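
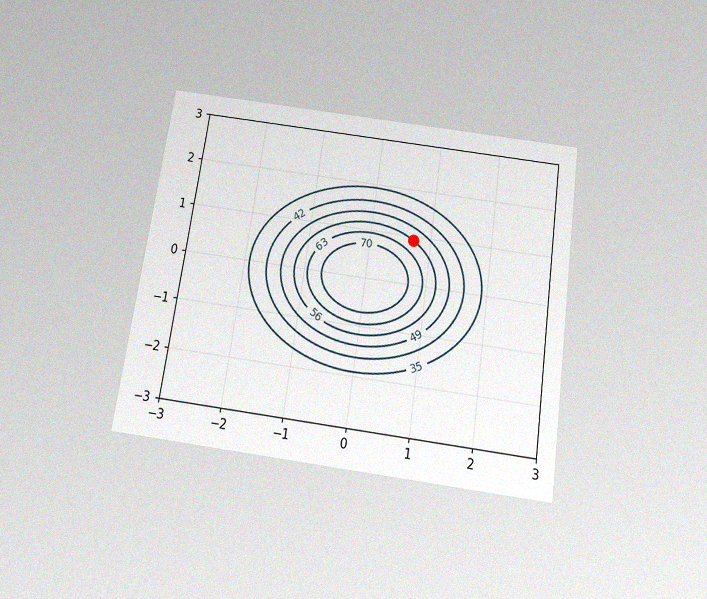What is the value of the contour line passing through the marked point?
56

The chart is tilted about 8° clockwise and viewed slightly from below, with some photo noise. The marked point sits on the contour labelled 56.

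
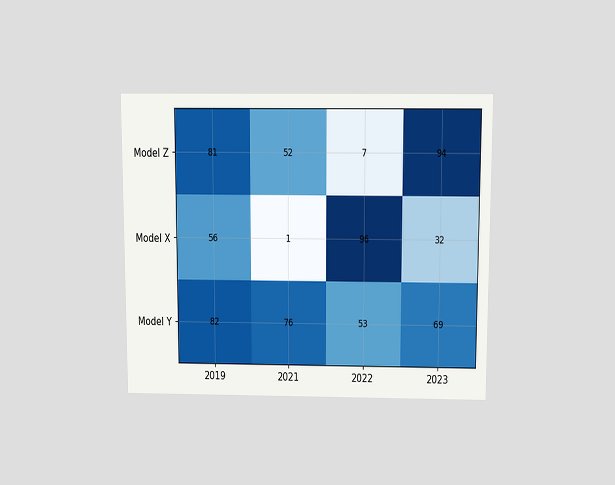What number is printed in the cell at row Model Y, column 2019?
82

The chart is viewed slightly from above. The (Model Y, 2019) cell reads 82.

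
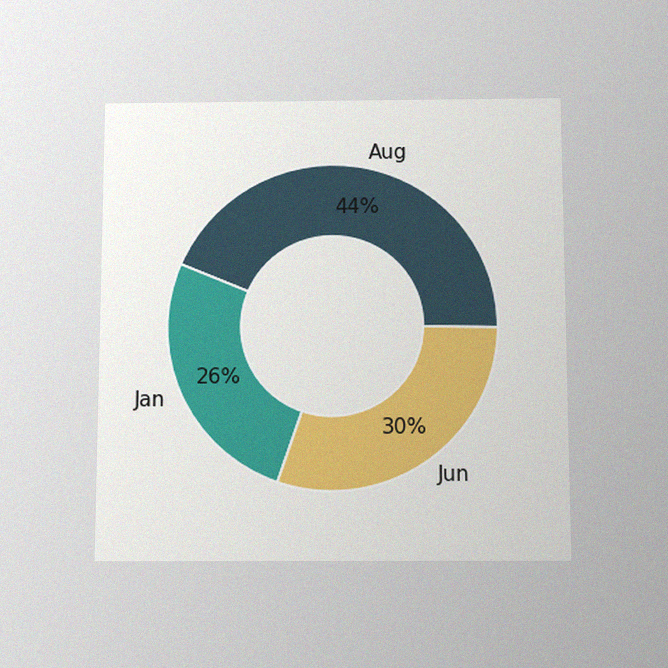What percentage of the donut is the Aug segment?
44%

The chart is viewed slightly from below, with some photo noise. The Aug segment takes up 44% of the ring.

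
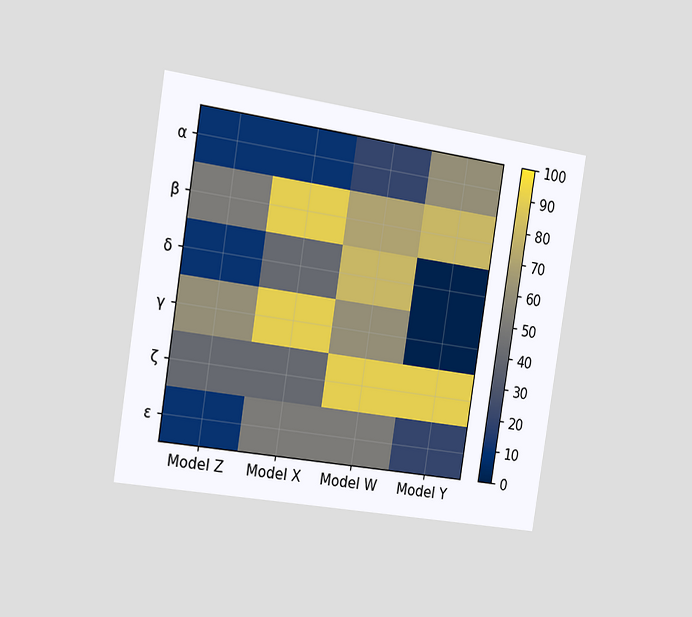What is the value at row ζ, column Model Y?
90

The chart is tilted about 9° clockwise and viewed slightly from the left. Matching cell (ζ, Model Y) against the colorbar gives 90.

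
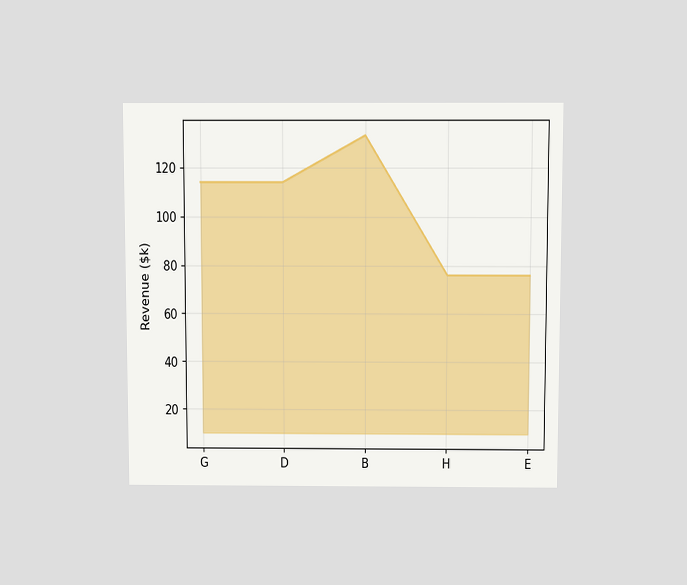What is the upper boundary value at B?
$133k

The chart is viewed slightly from above. At B the upper boundary is at $133k.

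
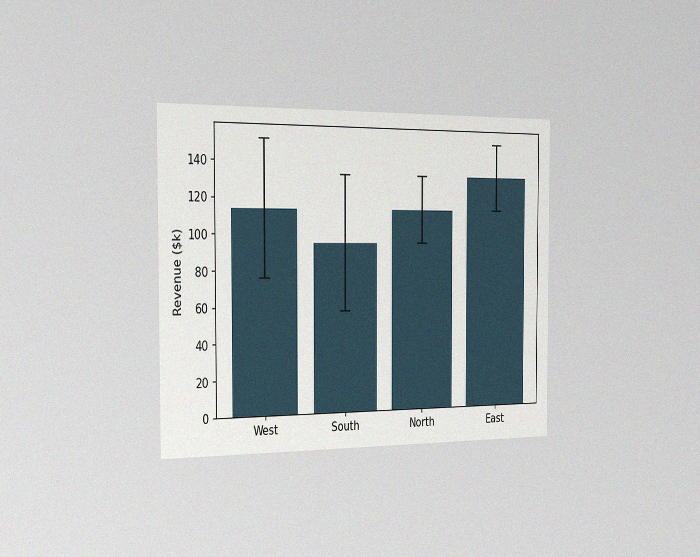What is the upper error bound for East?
$152k

The chart is viewed slightly from the left, with some photo noise. The East bar's upper whisker reaches $152k.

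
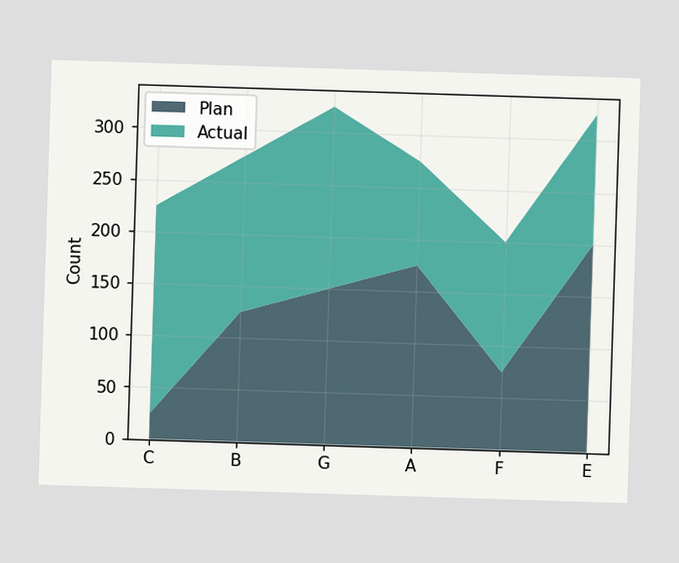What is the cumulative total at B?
275

The stacked total at B reaches 275.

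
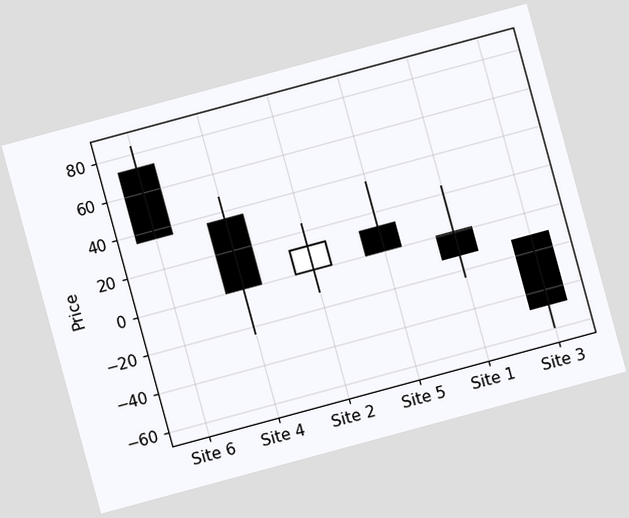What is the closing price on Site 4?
0

The chart is tilted about 15° counter-clockwise. The Site 4 candle closes at 0.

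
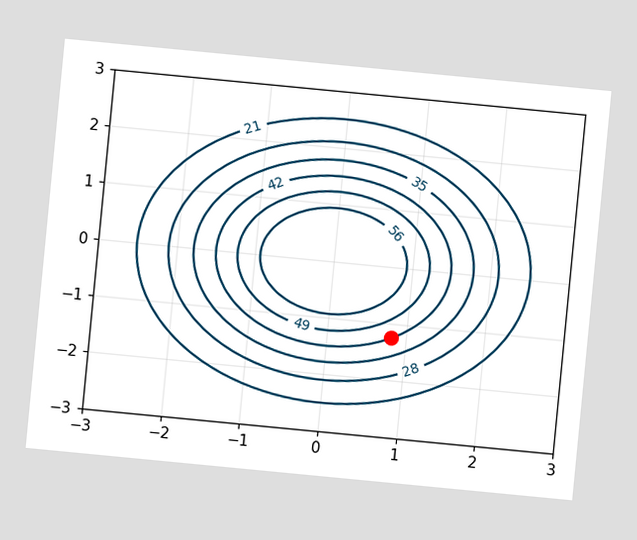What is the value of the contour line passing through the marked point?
42

The chart is tilted about 5° clockwise. The marked point sits on the contour labelled 42.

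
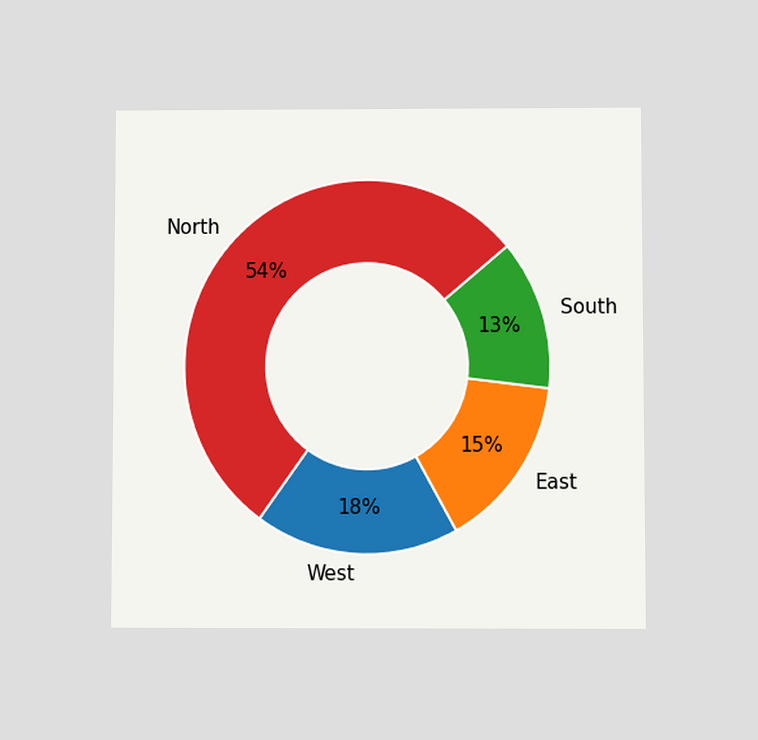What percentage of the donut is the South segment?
The chart is viewed at a slight angle. The South segment takes up 13% of the ring.

13%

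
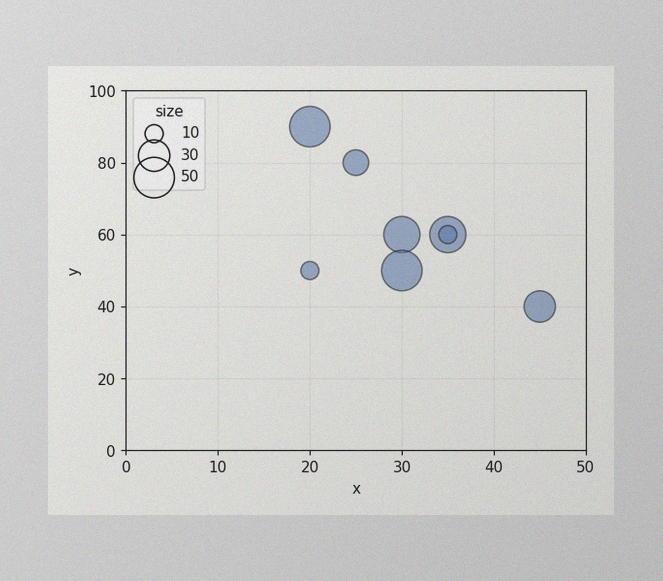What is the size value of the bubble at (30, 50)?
The image has some photo noise and uneven lighting. Matching the bubble at (30, 50) against the size legend gives 50.

50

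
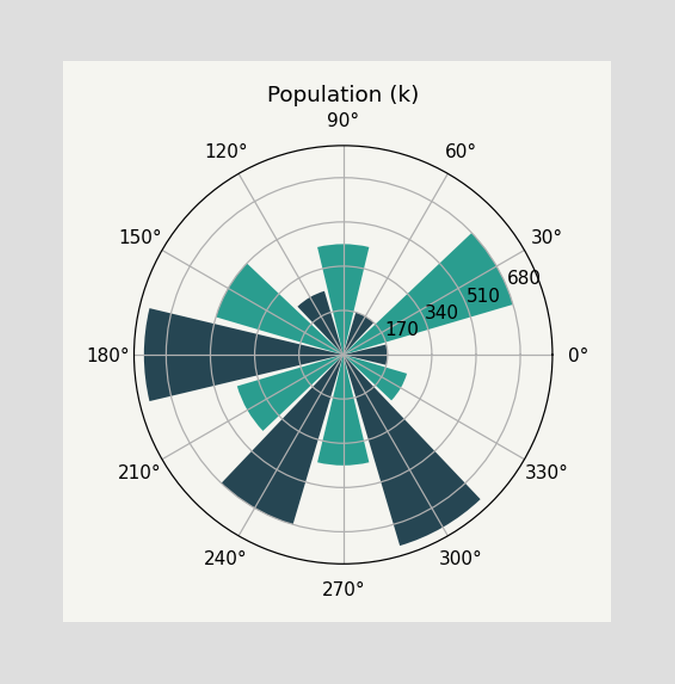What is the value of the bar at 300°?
765k

The bar at 300° reaches 765k on the radial axis.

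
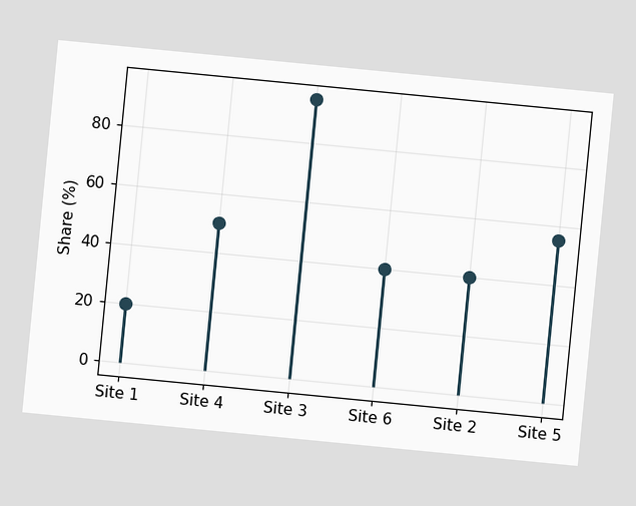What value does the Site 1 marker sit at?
20%

The chart is tilted about 6° clockwise. The Site 1 marker sits at 20%.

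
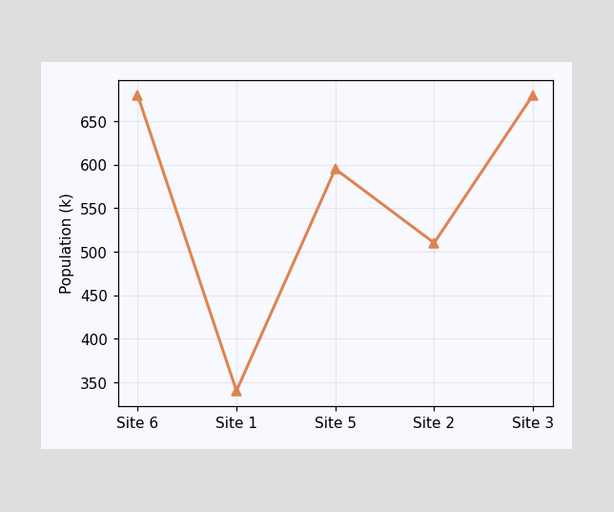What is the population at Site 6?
At Site 6, the line is at 680k.

680k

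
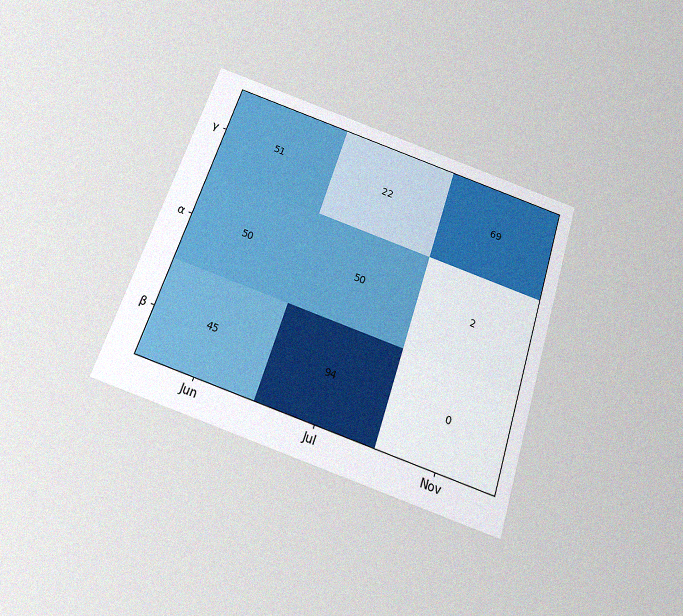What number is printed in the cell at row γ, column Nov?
69

The chart is tilted about 18° clockwise and viewed slightly from below, with some photo noise. The (γ, Nov) cell reads 69.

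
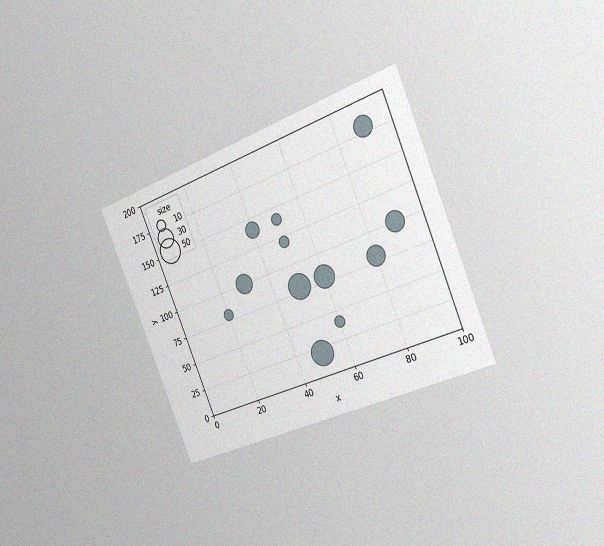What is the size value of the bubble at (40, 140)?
20

The chart is tilted about 22° counter-clockwise and viewed slightly from the right, with some photo noise. Matching the bubble at (40, 140) against the size legend gives 20.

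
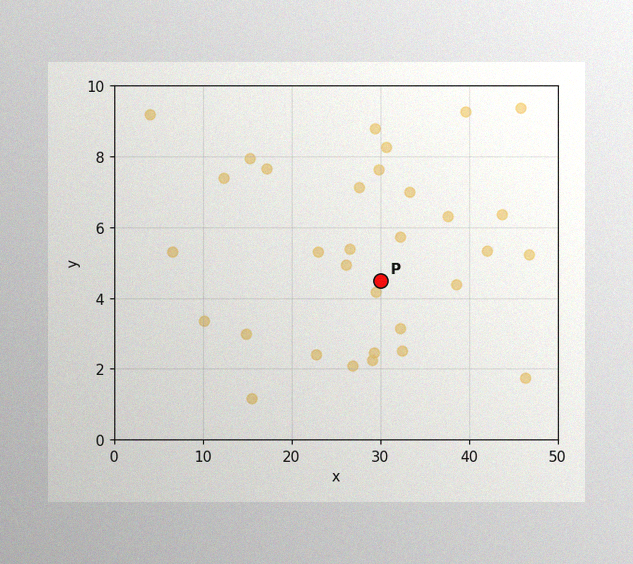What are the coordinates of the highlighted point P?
The image has some photo noise and uneven lighting. Following the gridlines from P to each axis, P sits at (30, 4.5).

(30, 4.5)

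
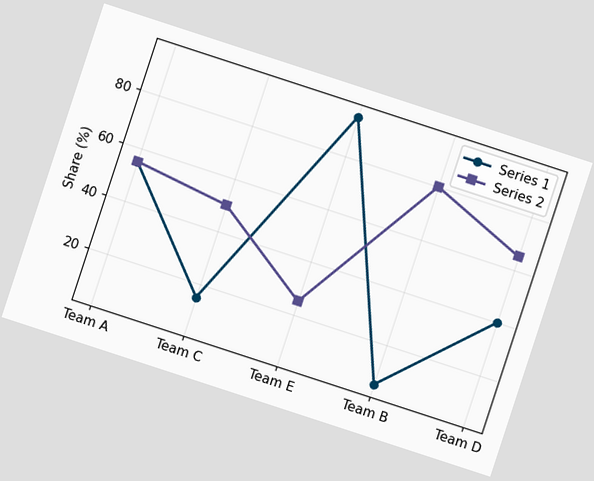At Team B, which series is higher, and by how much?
The chart is tilted about 18° clockwise. At Team B, Series 2 sits above the other line by 75%.

Series 2, by 75%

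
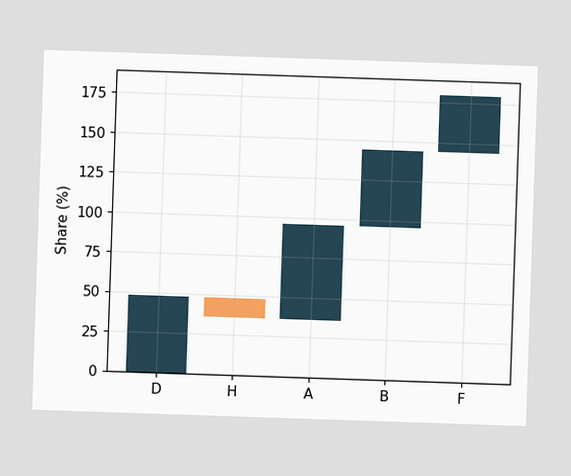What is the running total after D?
48%

After D the running total reaches 48%.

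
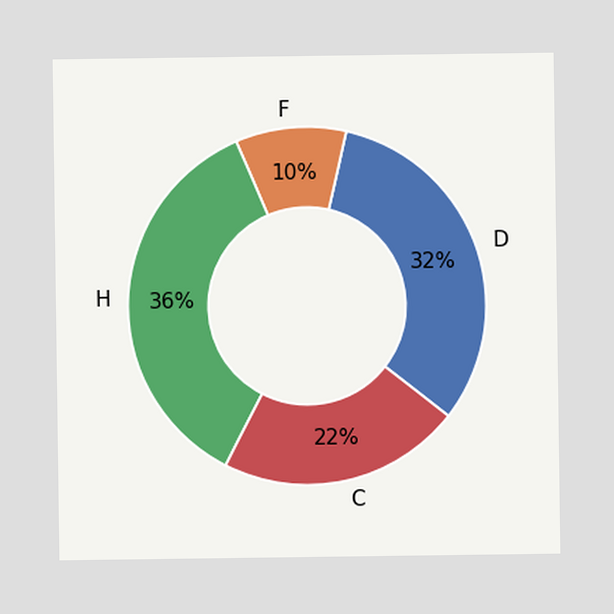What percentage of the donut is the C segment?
The C segment takes up 22% of the ring.

22%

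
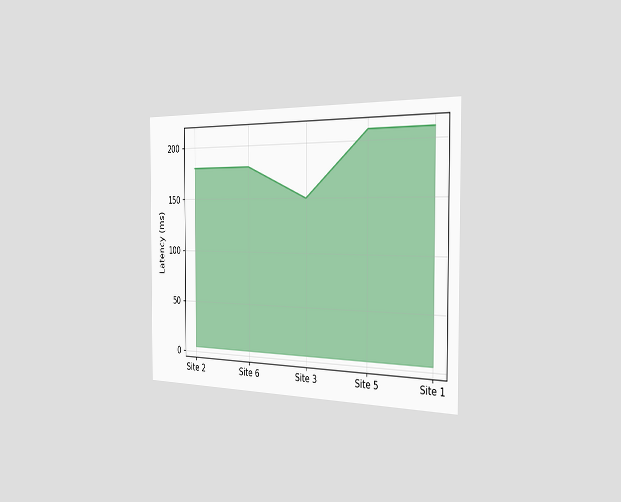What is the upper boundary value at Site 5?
The chart is viewed slightly from the right. At Site 5 the upper boundary is at 210ms.

210ms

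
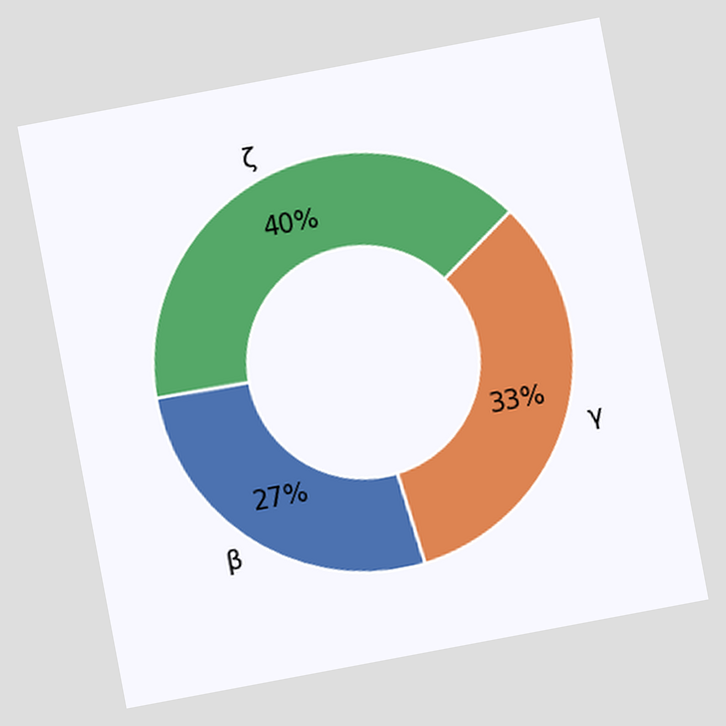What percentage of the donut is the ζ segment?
The chart is tilted about 11° counter-clockwise. The ζ segment takes up 40% of the ring.

40%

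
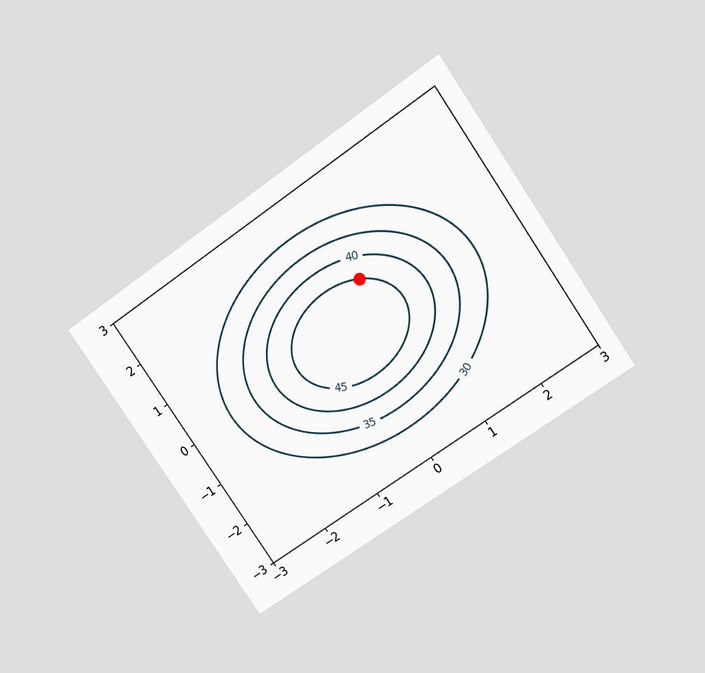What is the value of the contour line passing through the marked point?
45

The chart is tilted about 34° counter-clockwise and viewed at a slight angle. The marked point sits on the contour labelled 45.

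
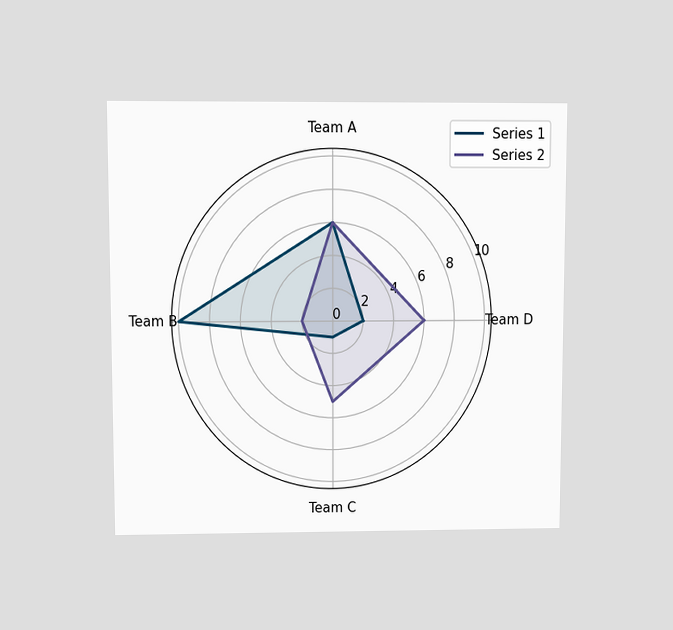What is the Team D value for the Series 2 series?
The chart is viewed at a slight angle. On the Team D axis, Series 2 reaches 6.

6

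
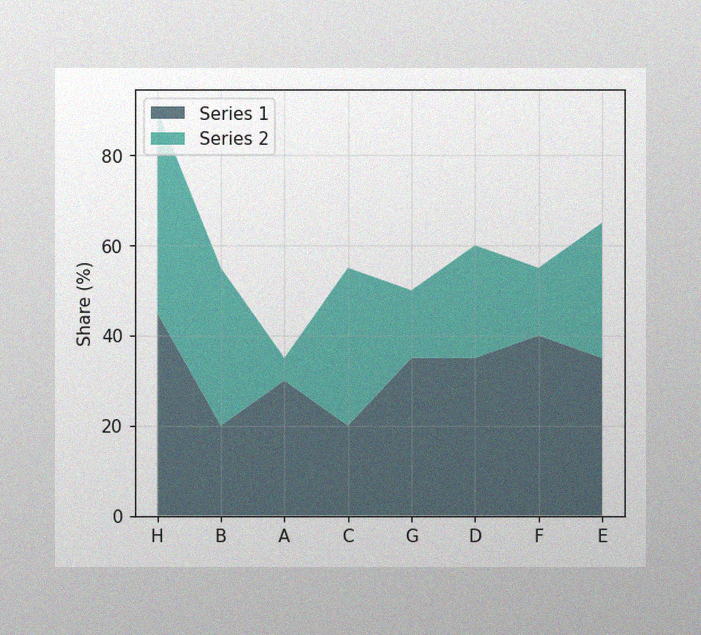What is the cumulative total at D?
60%

The image has some photo noise and uneven lighting. The stacked total at D reaches 60%.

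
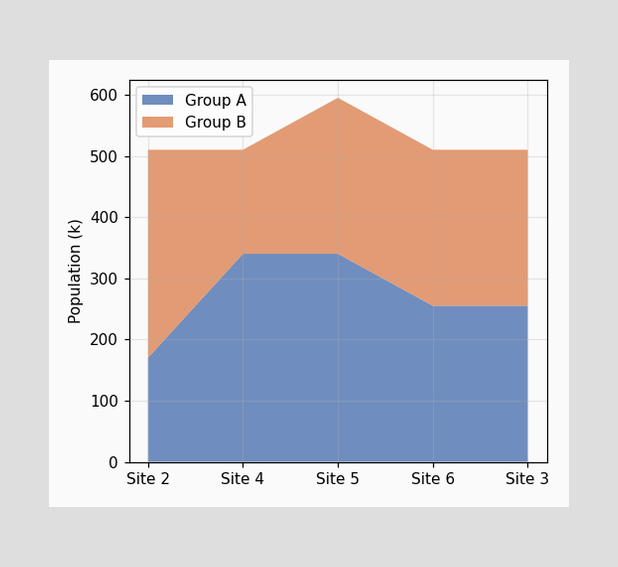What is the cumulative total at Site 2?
510k

The stacked total at Site 2 reaches 510k.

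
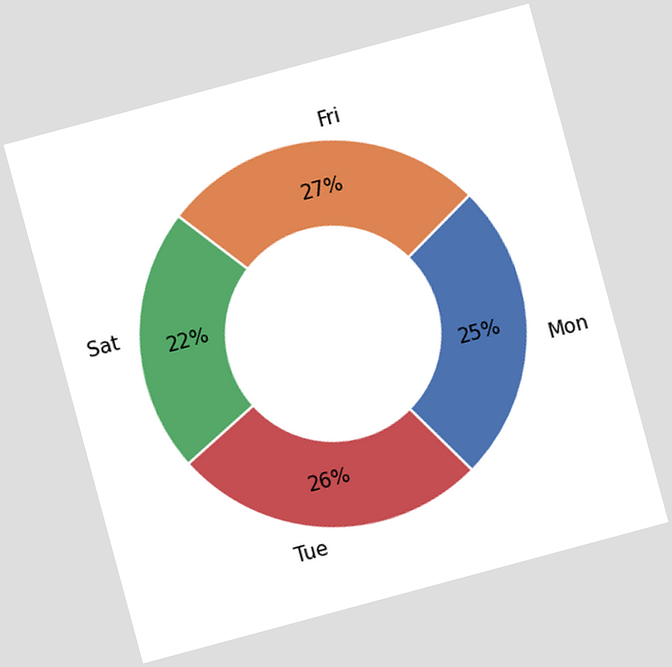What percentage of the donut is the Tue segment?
The chart is tilted about 15° counter-clockwise. The Tue segment takes up 26% of the ring.

26%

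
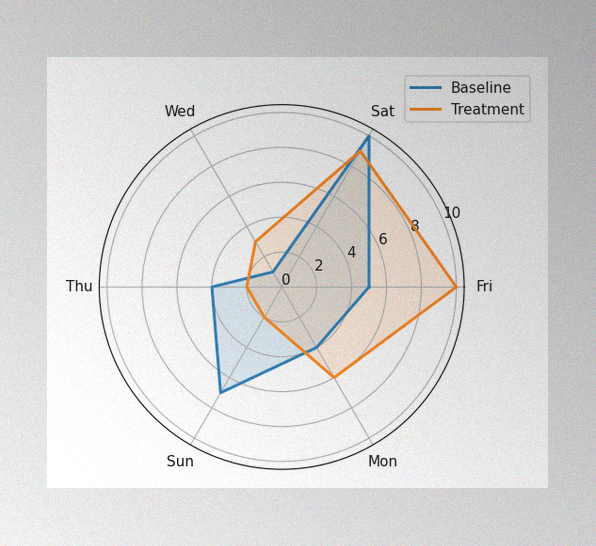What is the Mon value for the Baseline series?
The image has some photo noise and uneven lighting. On the Mon axis, Baseline reaches 4.

4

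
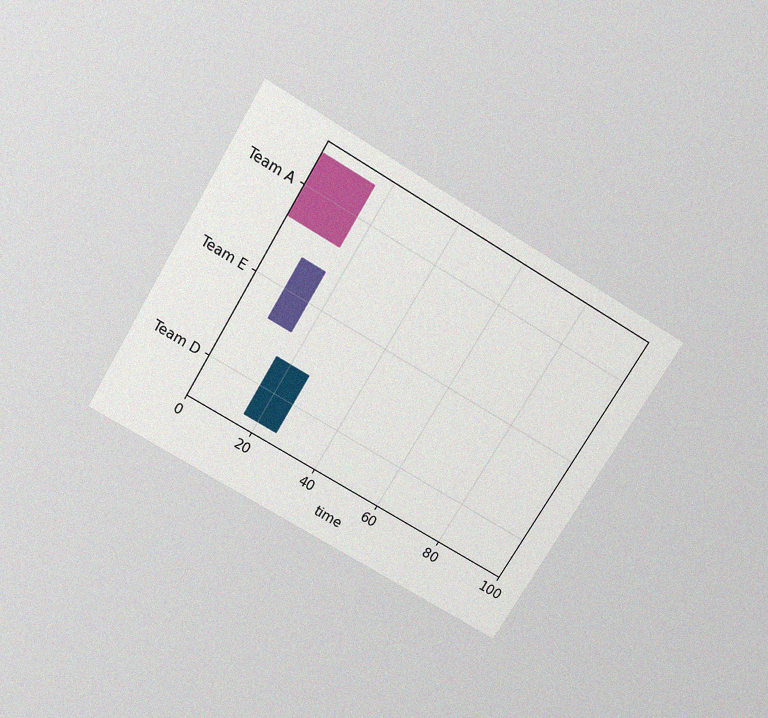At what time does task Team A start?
The chart is tilted about 31° clockwise and viewed slightly from above, with some photo noise. The Team A bar begins at t=0.

0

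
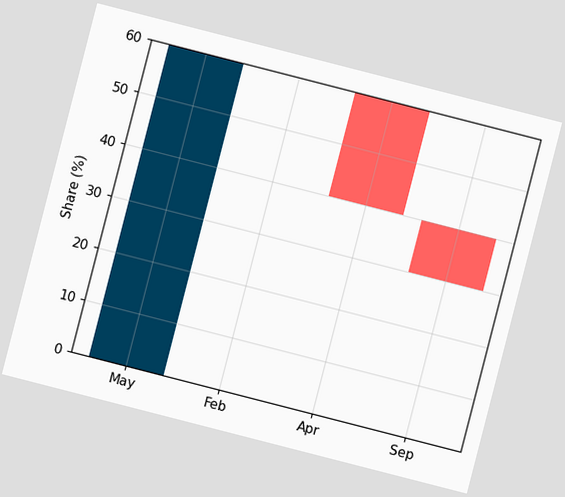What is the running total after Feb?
The chart is tilted about 14° clockwise. After Feb the running total reaches 60%.

60%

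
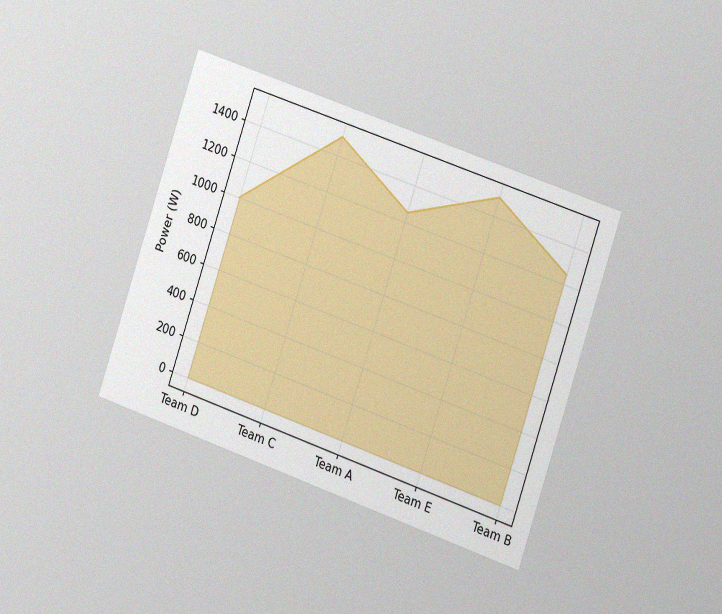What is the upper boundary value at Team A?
1250W

The chart is tilted about 19° clockwise and viewed slightly from the right, with some photo noise. At Team A the upper boundary is at 1250W.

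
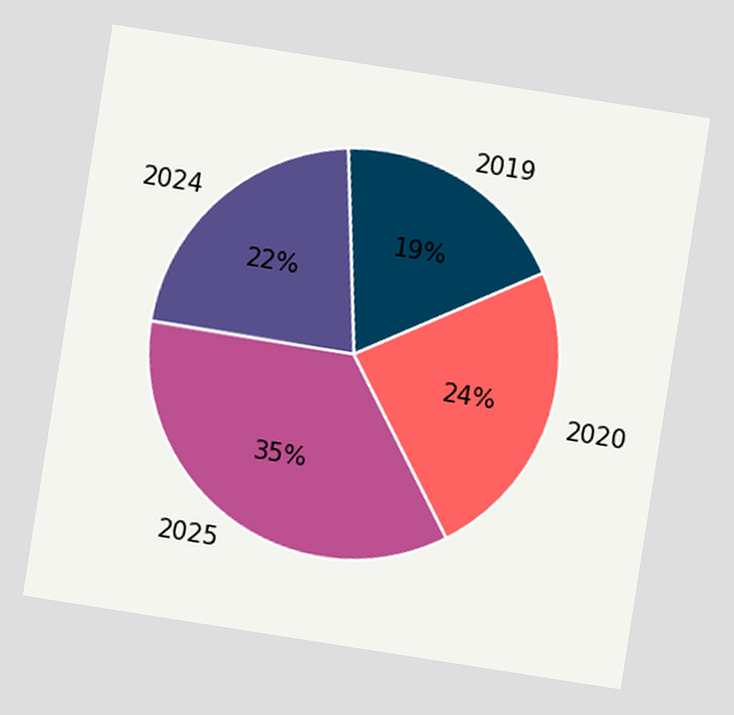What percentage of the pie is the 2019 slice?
19%

The chart is tilted about 9° clockwise. The 2019 slice takes up 19% of the pie.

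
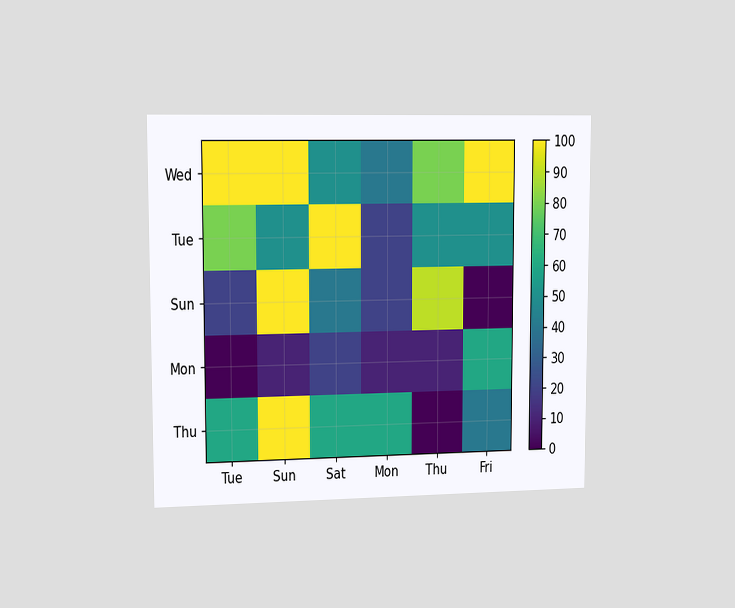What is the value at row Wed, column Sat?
50

The chart is viewed slightly from the left. Matching cell (Wed, Sat) against the colorbar gives 50.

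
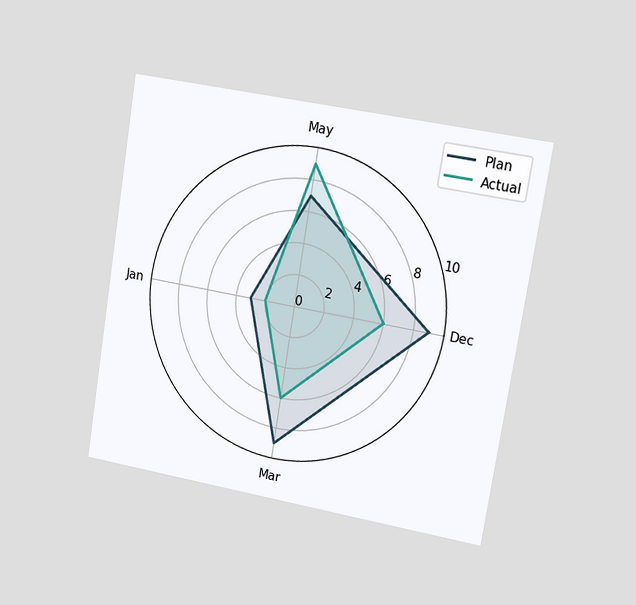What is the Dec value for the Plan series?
9

The chart is tilted about 9° clockwise and viewed slightly from the right. On the Dec axis, Plan reaches 9.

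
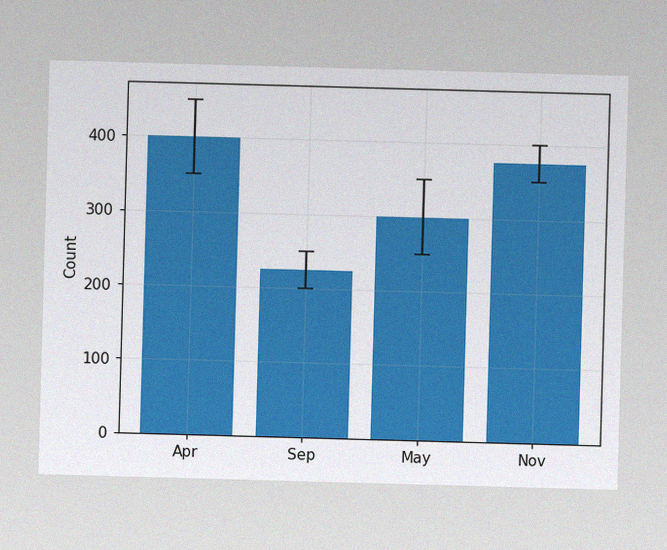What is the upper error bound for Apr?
450

The image has some photo noise and uneven lighting. The Apr bar's upper whisker reaches 450.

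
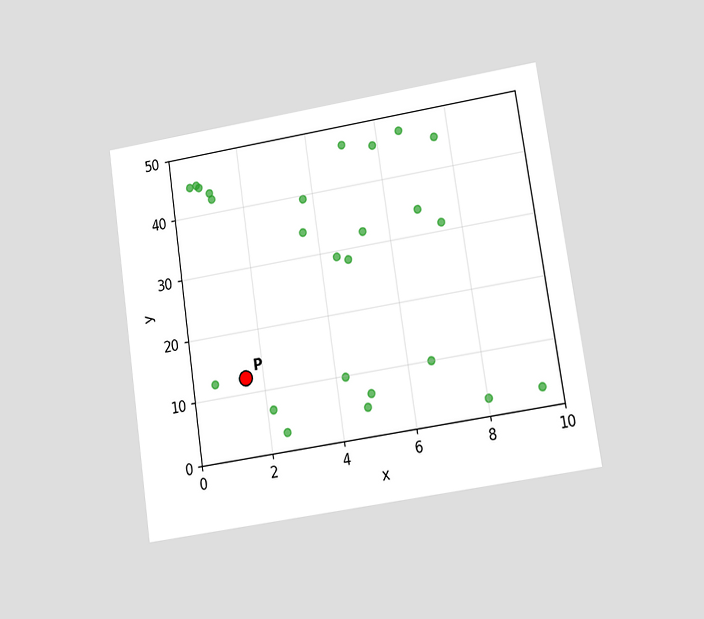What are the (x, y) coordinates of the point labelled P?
(1.5, 12.5)

The chart is tilted about 9° counter-clockwise and viewed at a slight angle. Following the gridlines from P to each axis, P sits at (1.5, 12.5).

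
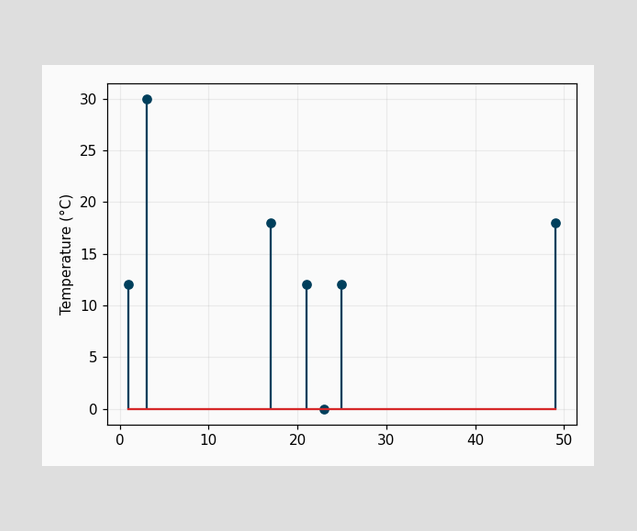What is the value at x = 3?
The stem at x=3 reaches 30°C.

30°C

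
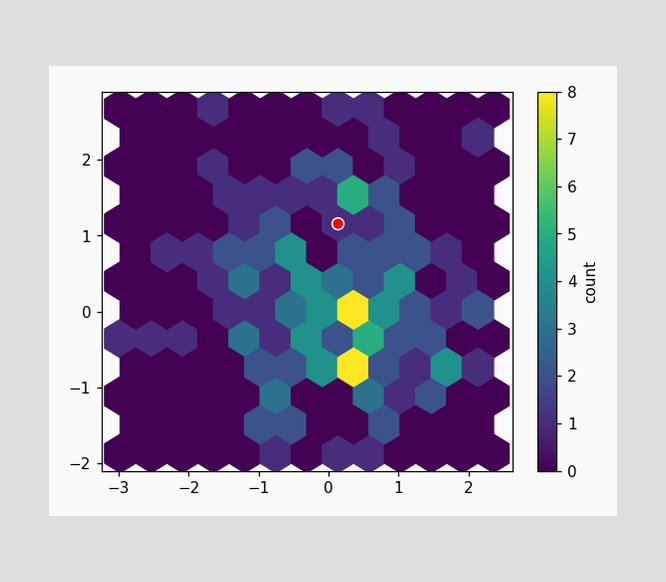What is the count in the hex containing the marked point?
1

The marked hex reads 1 on the colorbar.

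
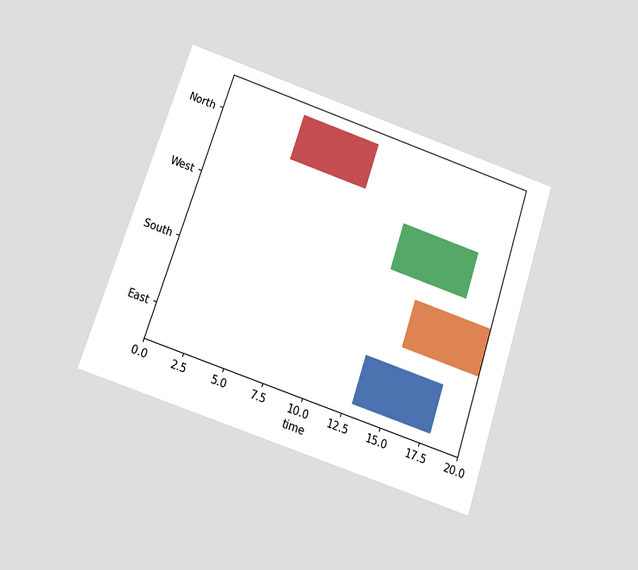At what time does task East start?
The chart is tilted about 18° clockwise and viewed at a slight angle. The East bar begins at t=13.

13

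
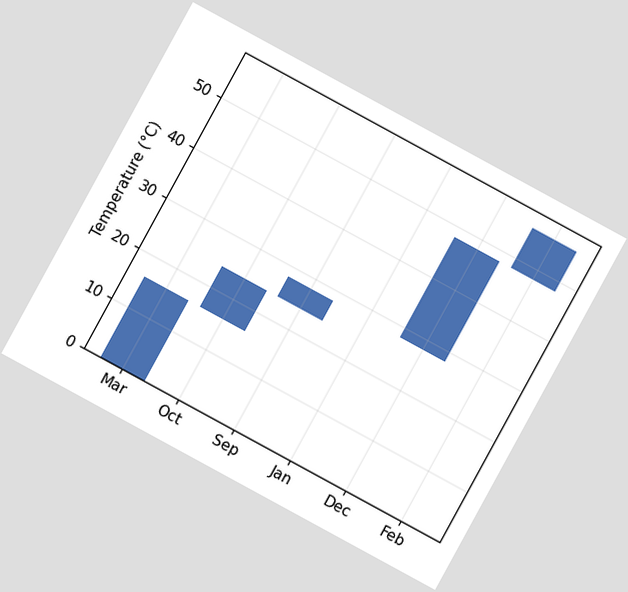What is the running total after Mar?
The chart is tilted about 29° clockwise. After Mar the running total reaches 16°C.

16°C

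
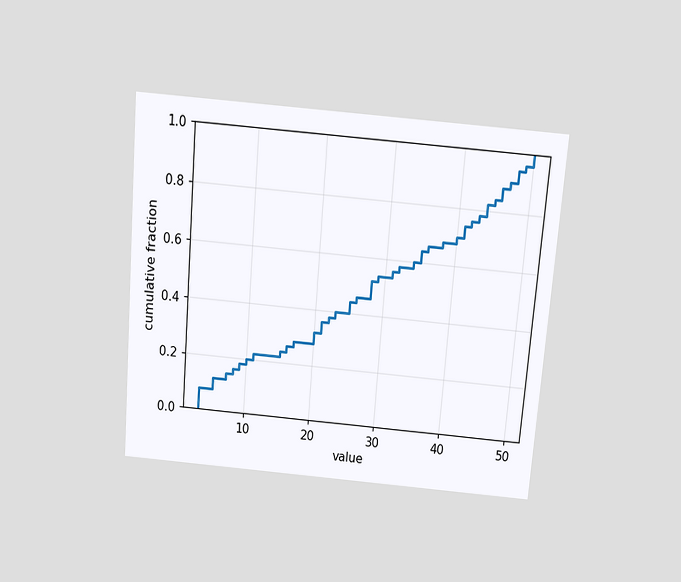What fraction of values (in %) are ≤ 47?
The chart is tilted about 5° clockwise and viewed slightly from above. At x=47 the ECDF step is at 90%.

90%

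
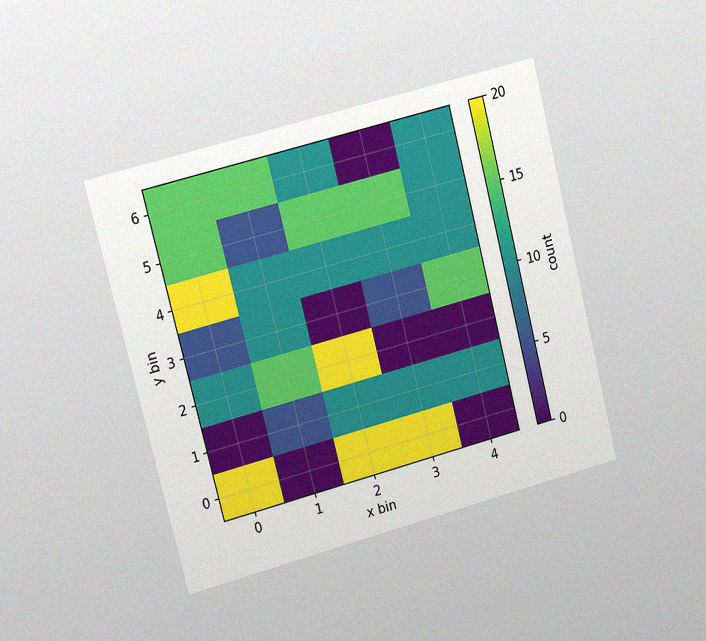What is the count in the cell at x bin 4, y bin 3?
The chart is tilted about 14° counter-clockwise and viewed slightly from the left, with some photo noise. Matching the cell (4, 3) against the colorbar gives 15.

15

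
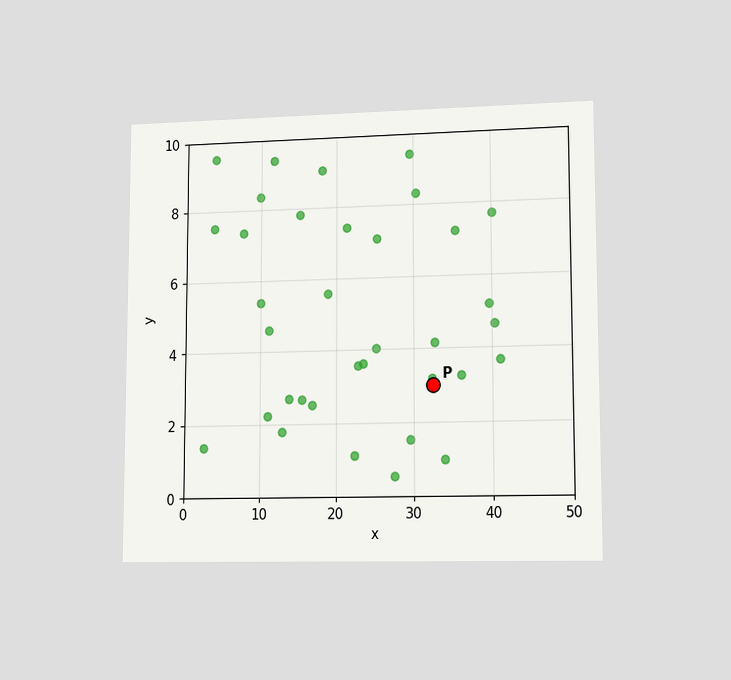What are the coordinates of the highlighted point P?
The chart is viewed slightly from the right. Following the gridlines from P to each axis, P sits at (32.5, 3).

(32.5, 3)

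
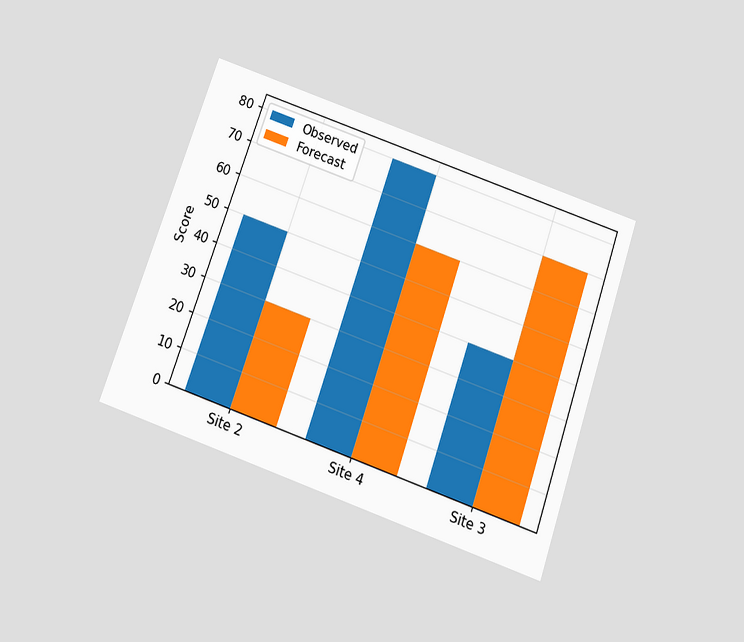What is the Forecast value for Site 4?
60

The chart is tilted about 19° clockwise and viewed slightly from below. The Forecast bar at Site 4 reaches 60 on the y-axis.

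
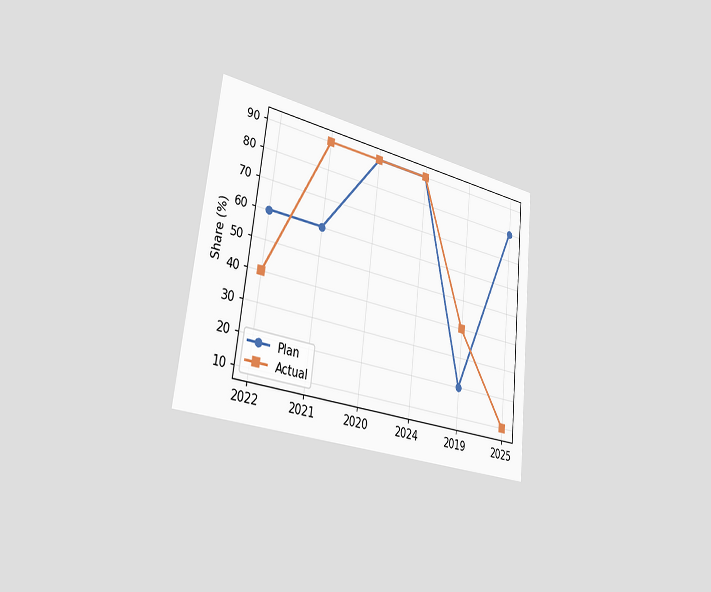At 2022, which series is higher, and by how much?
The chart is tilted about 7° clockwise and viewed slightly from the left. At 2022, Plan sits above the other line by 20%.

Plan, by 20%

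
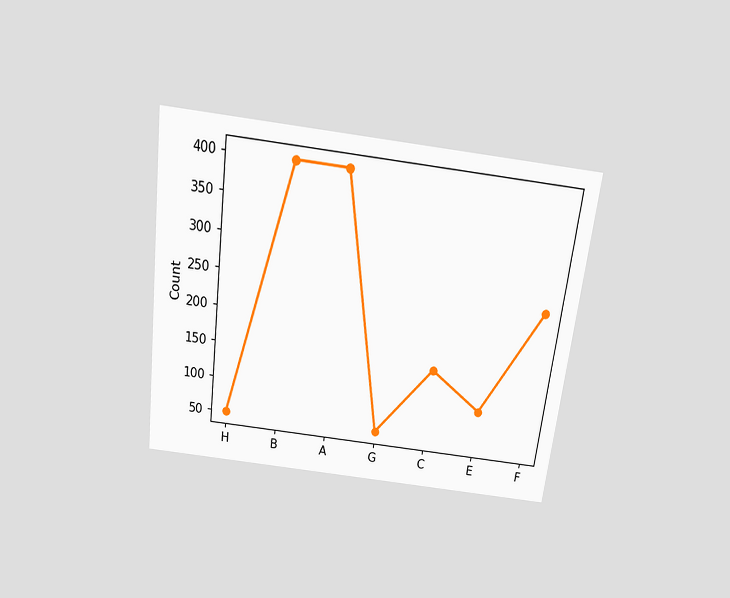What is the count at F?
250

The chart is tilted about 7° clockwise and viewed slightly from above. At F, the line is at 250.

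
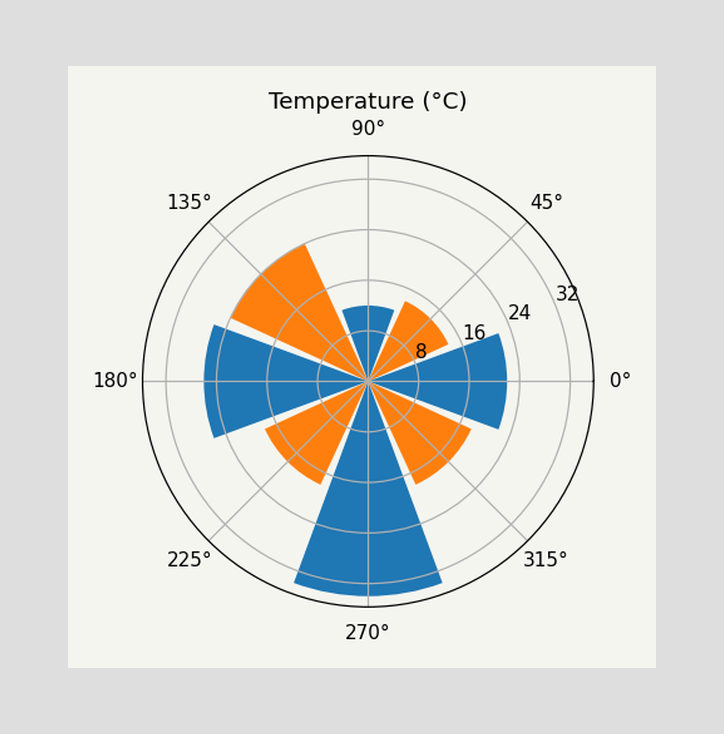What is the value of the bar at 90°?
The bar at 90° reaches 12°C on the radial axis.

12°C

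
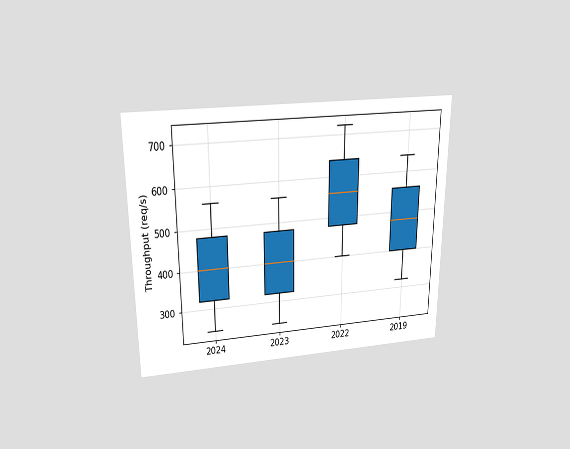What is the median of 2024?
The chart is viewed slightly from above. The median line in the 2024 box sits at 400req/s.

400req/s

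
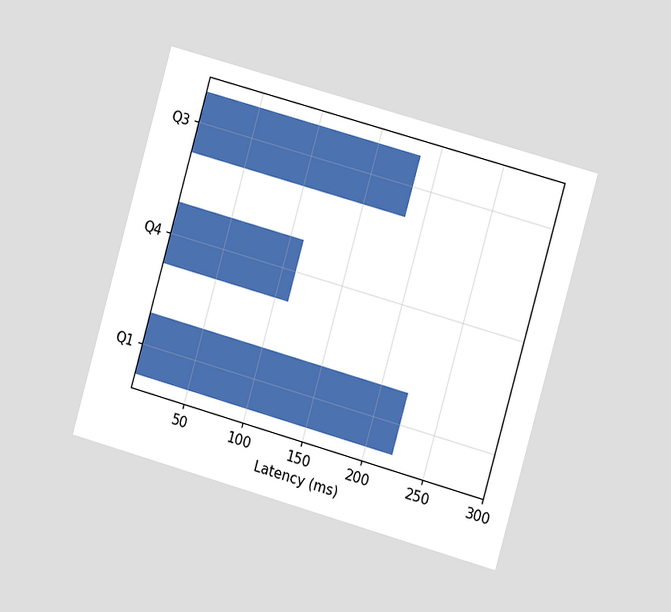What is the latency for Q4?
111ms

The chart is tilted about 16° clockwise and viewed slightly from the right. Reading along the chart's x-axis, the Q4 bar reaches 111ms.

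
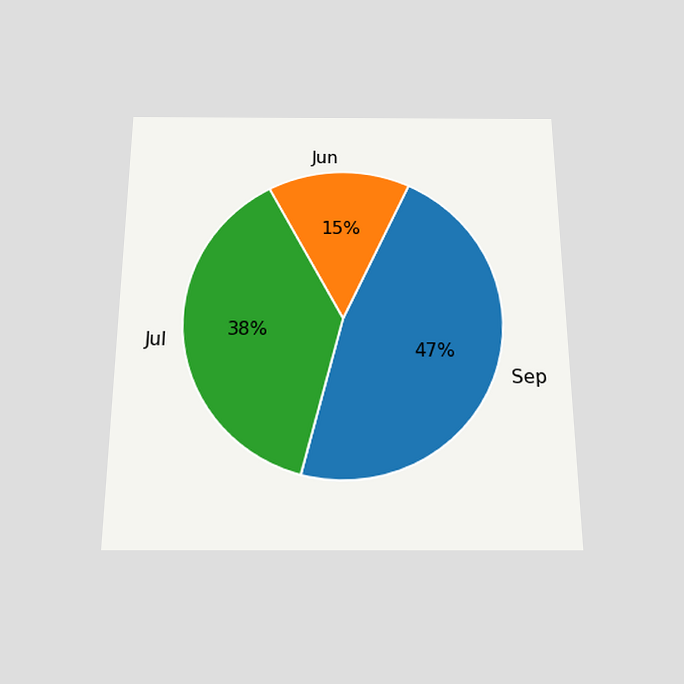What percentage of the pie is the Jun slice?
15%

The chart is viewed slightly from below. The Jun slice takes up 15% of the pie.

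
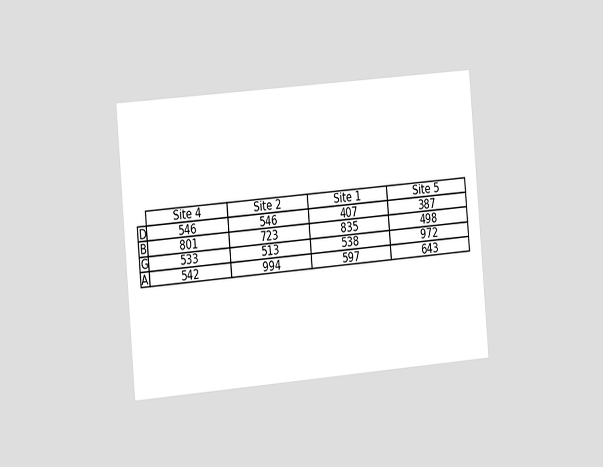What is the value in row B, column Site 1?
The chart is tilted about 5° counter-clockwise and viewed slightly from the left. The (B, Site 1) cell reads 835.

835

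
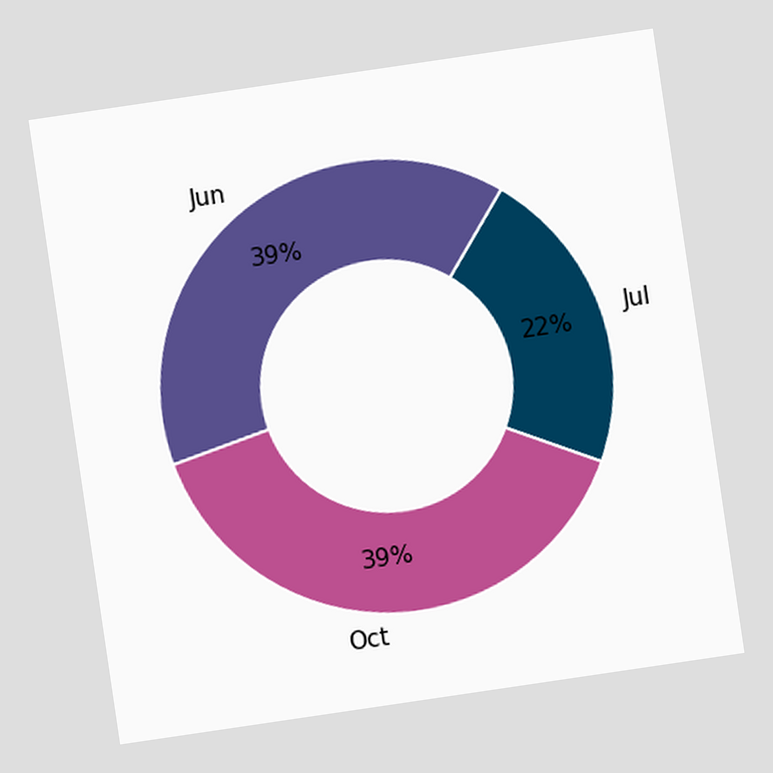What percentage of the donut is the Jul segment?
22%

The chart is tilted about 8° counter-clockwise. The Jul segment takes up 22% of the ring.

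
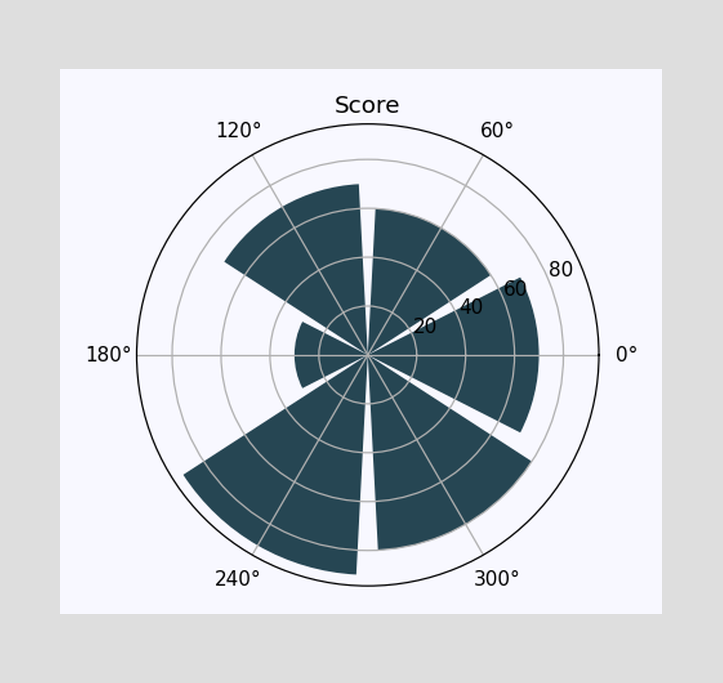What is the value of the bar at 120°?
70

The bar at 120° reaches 70 on the radial axis.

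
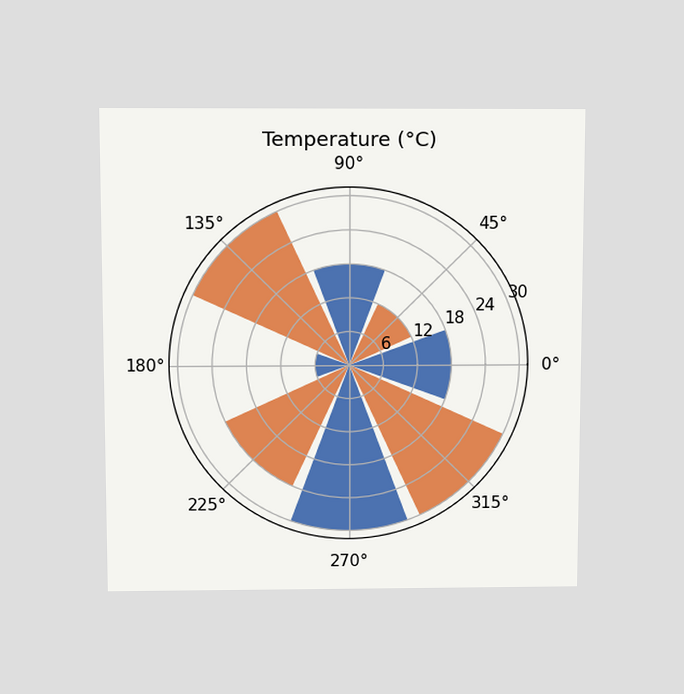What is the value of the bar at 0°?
The chart is viewed slightly from above. The bar at 0° reaches 18°C on the radial axis.

18°C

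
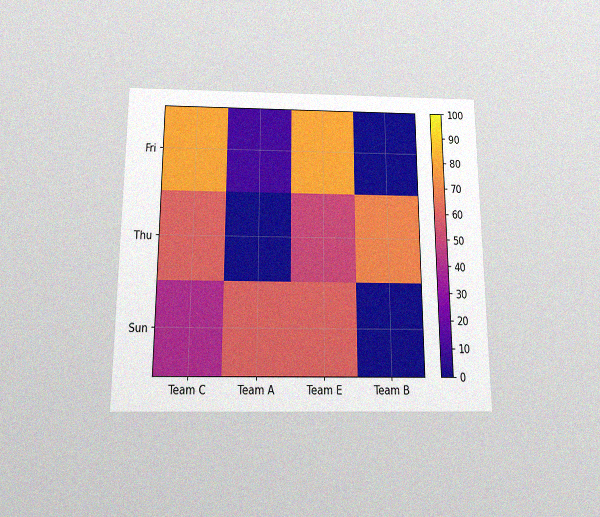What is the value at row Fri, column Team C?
80

The chart is viewed slightly from below, with some photo noise. Matching cell (Fri, Team C) against the colorbar gives 80.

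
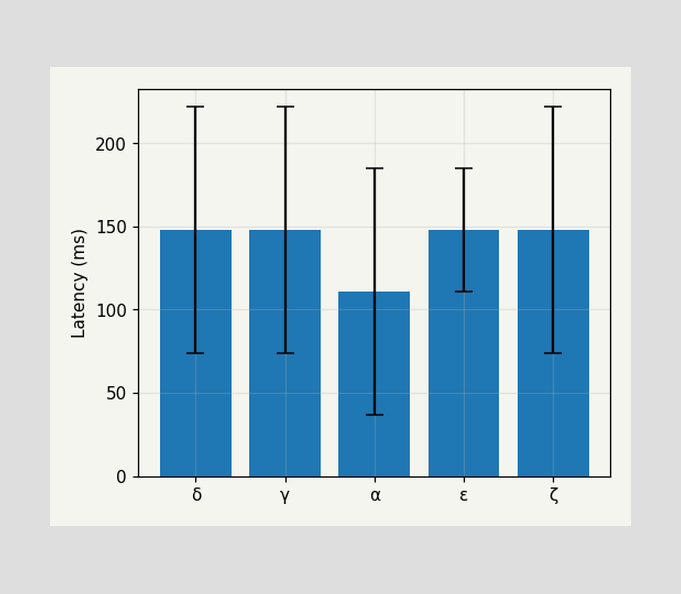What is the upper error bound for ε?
185ms

The ε bar's upper whisker reaches 185ms.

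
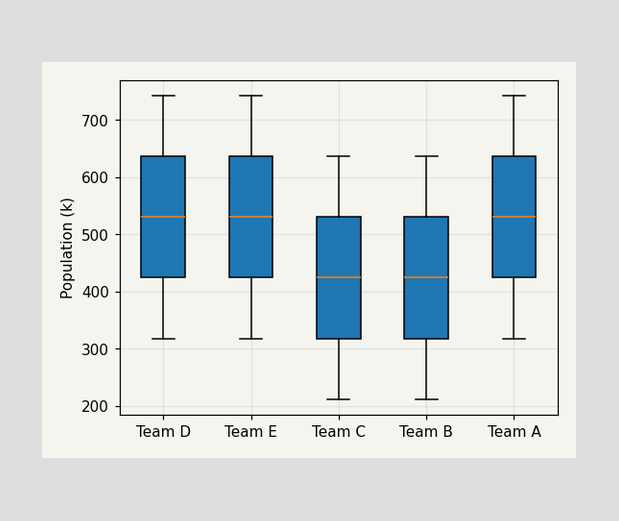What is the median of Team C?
424k

The median line in the Team C box sits at 424k.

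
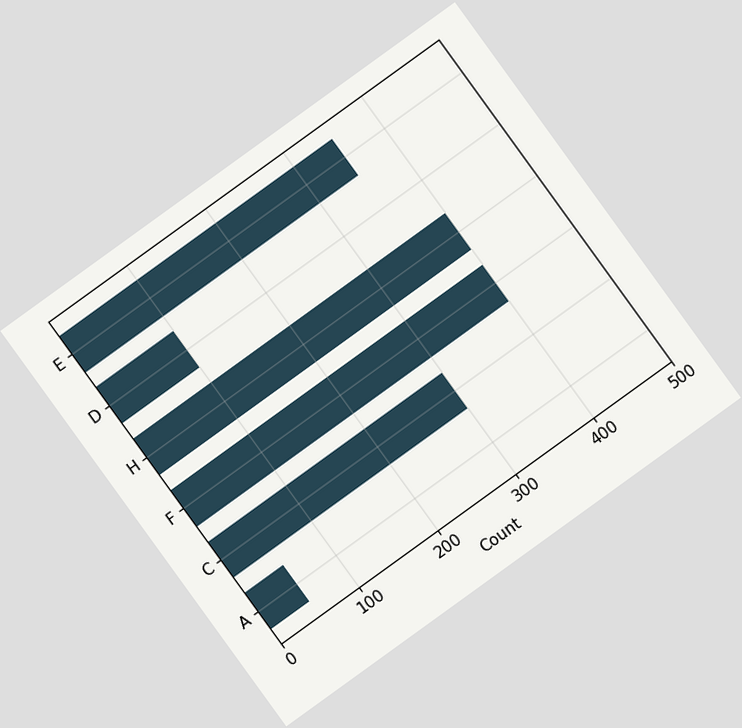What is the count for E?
350

The chart is tilted about 36° counter-clockwise. Reading along the chart's x-axis, the E bar reaches 350.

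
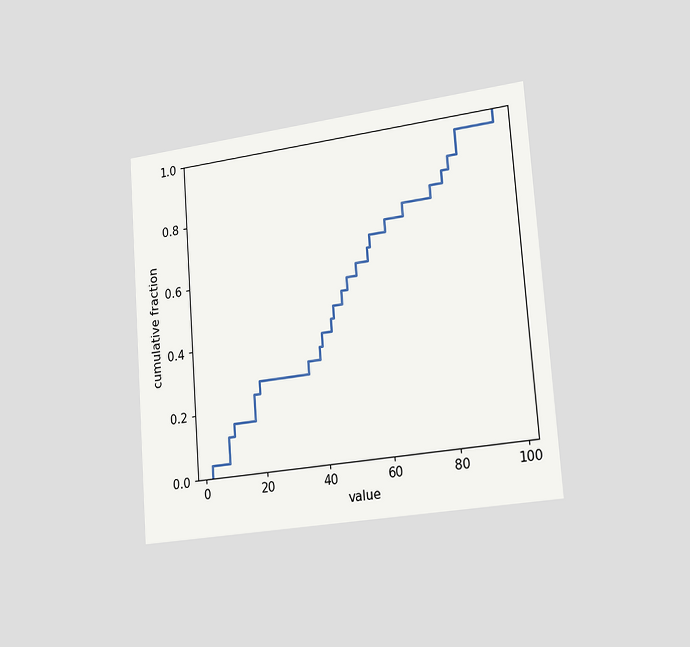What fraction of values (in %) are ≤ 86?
The chart is tilted about 4° counter-clockwise and viewed slightly from the right. At x=86 the ECDF step is at 96%.

96%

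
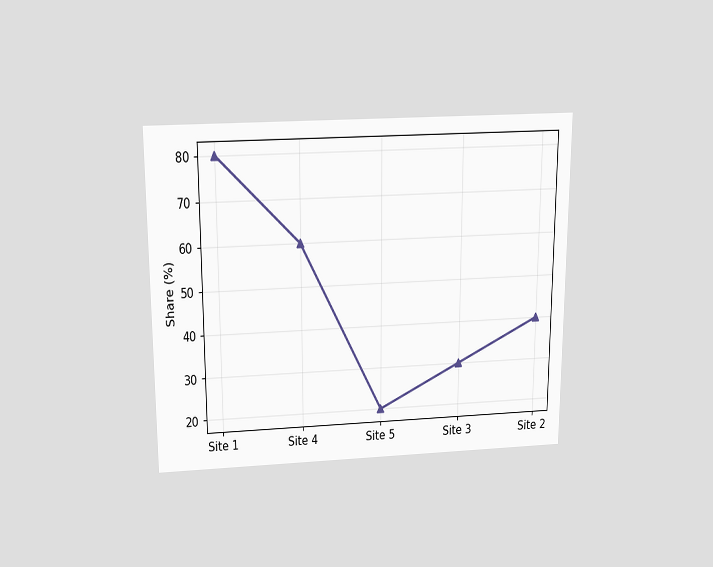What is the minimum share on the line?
The chart is viewed slightly from above. The lowest point is at Site 5, and reading across to the y-axis gives 20%.

20%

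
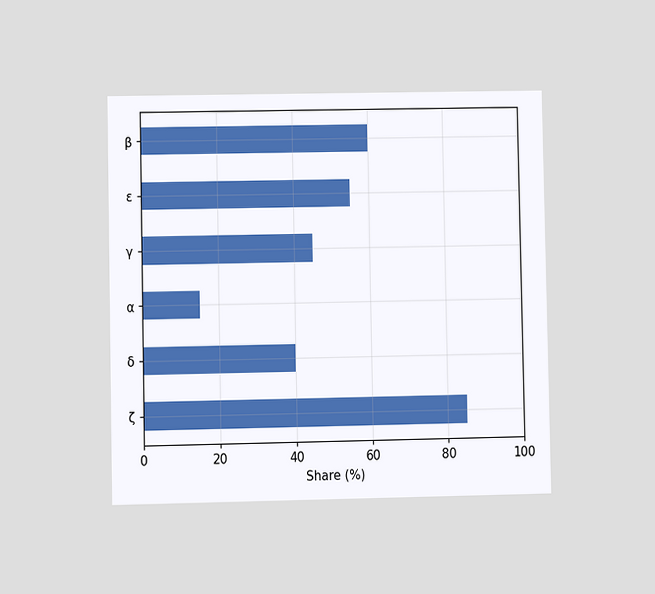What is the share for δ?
40%

The chart is viewed at a slight angle. Reading along the chart's x-axis, the δ bar reaches 40%.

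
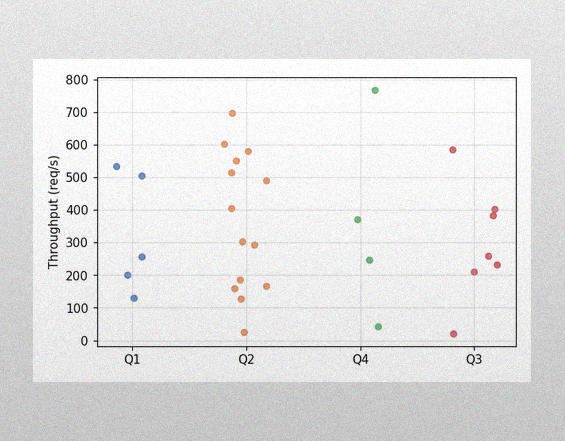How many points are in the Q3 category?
7

The image has some photo noise and uneven lighting. Counting the markers in the Q3 column gives 7.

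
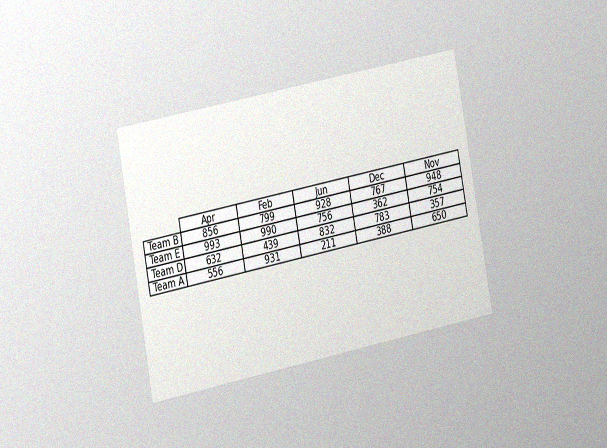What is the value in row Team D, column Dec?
The chart is tilted about 11° counter-clockwise and viewed slightly from the left, with some photo noise. The (Team D, Dec) cell reads 783.

783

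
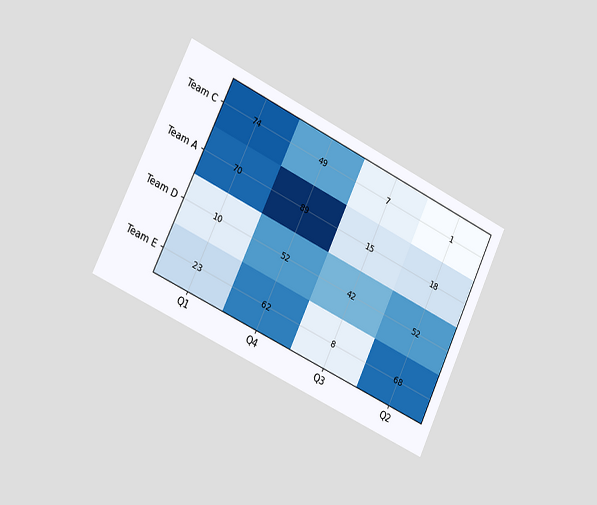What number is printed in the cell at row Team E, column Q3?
The chart is tilted about 25° clockwise and viewed slightly from the left. The (Team E, Q3) cell reads 8.

8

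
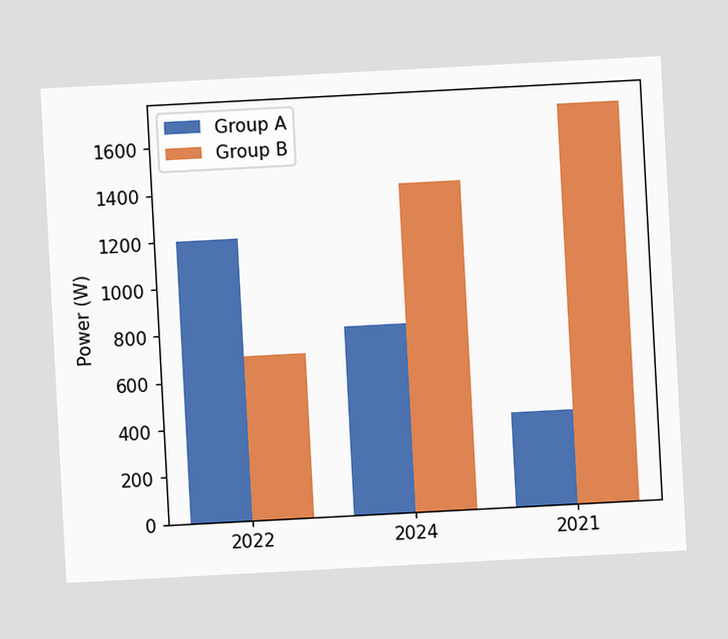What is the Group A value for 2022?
1200W

The chart is tilted about 3° counter-clockwise. The Group A bar at 2022 reaches 1200W on the y-axis.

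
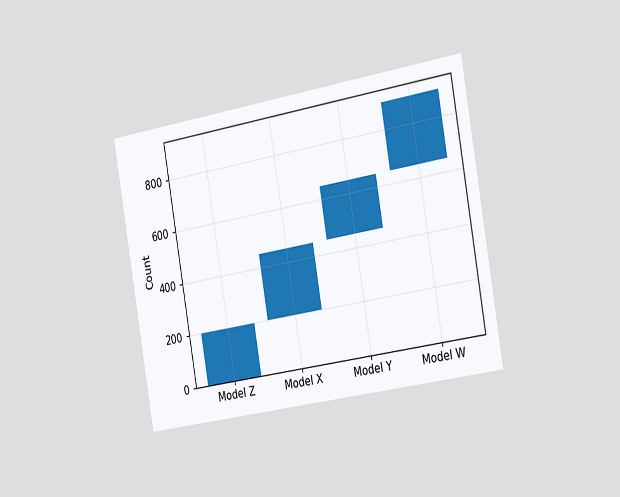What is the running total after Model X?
The chart is tilted about 10° counter-clockwise and viewed slightly from the right. After Model X the running total reaches 450.

450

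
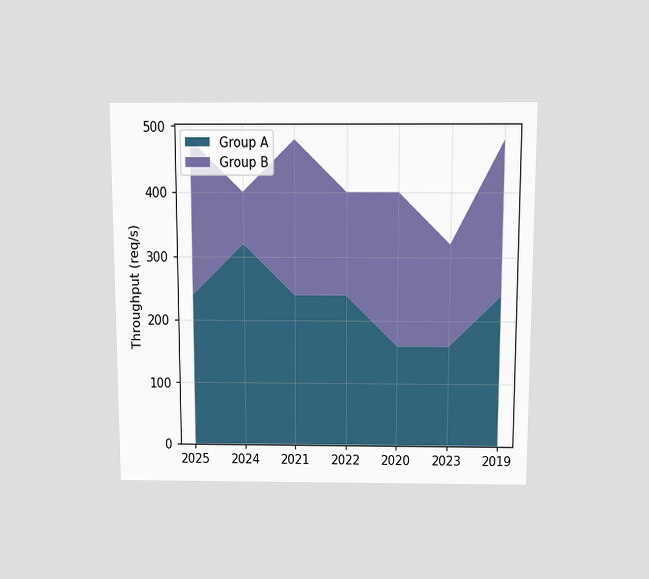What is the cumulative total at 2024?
400req/s

The chart is viewed slightly from above. The stacked total at 2024 reaches 400req/s.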